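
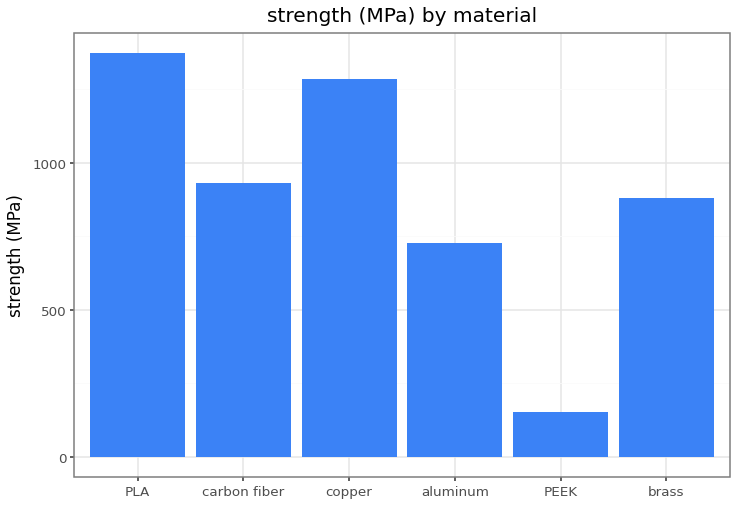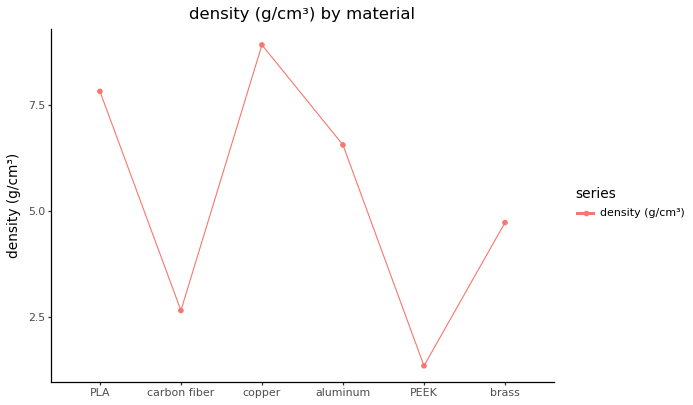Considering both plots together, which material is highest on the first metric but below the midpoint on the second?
carbon fiber

Chart 2 median density (g/cm³) ≈ 6; below-median materials: carbon fiber, PEEK, brass. Among those, carbon fiber has the highest strength (MPa) (≈ 1000).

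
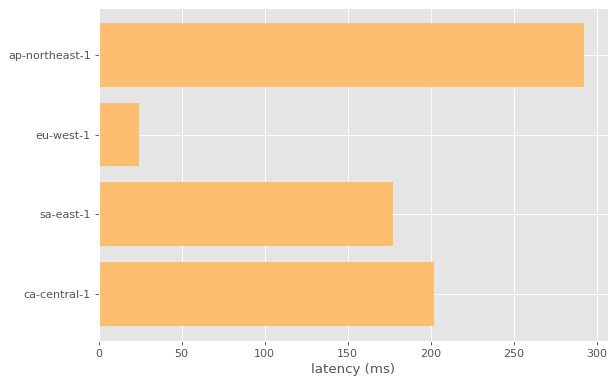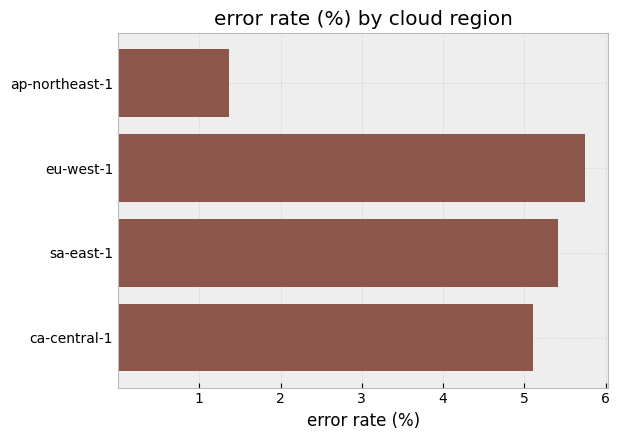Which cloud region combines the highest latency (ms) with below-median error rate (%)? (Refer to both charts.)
Chart 2 median error rate (%) ≈ 5; below-median cloud regions: ap-northeast-1, ca-central-1. Among those, ap-northeast-1 has the highest latency (ms) (≈ 300).

ap-northeast-1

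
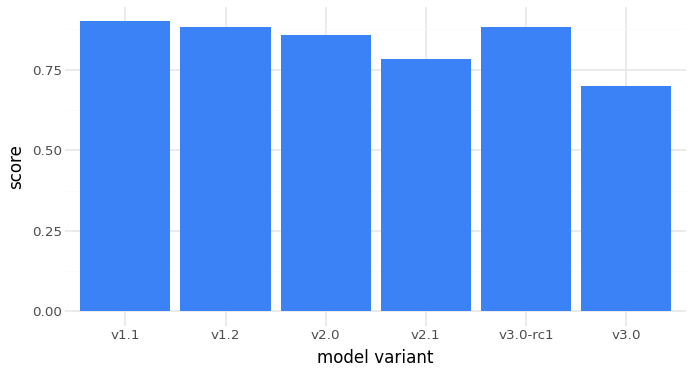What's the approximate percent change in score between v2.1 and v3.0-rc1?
≈ +12.5%

v2.1 ≈ 0.8, v3.0-rc1 ≈ 0.9; (0.9 − 0.8) / 0.8 ≈ +12.5%.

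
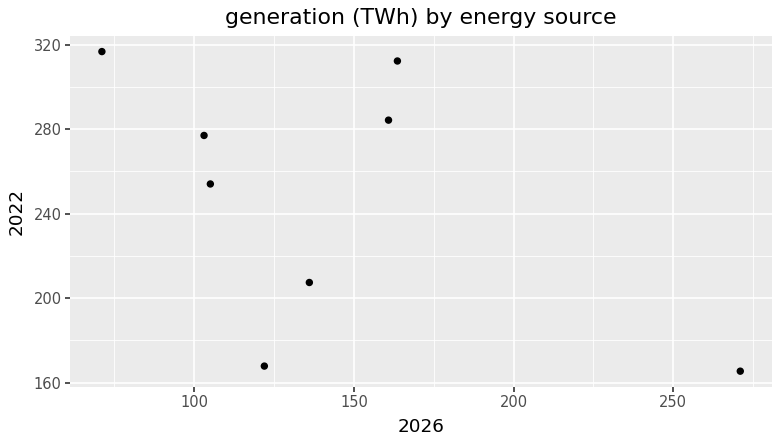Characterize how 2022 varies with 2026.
Points are negatively correlated; moderate (|r| ≈ 0.5).

negative, moderate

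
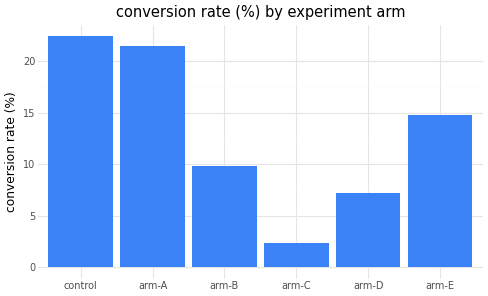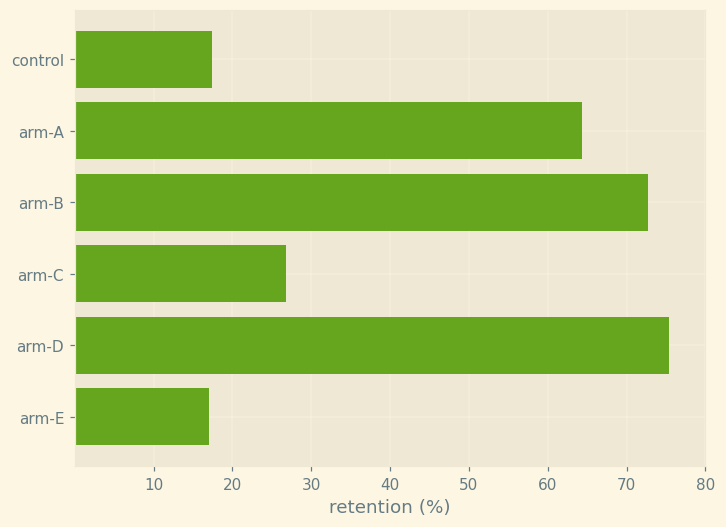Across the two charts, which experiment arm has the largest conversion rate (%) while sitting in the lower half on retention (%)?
control

Chart 2 median retention (%) ≈ 50; below-median experiment arms: control, arm-C, arm-E. Among those, control has the highest conversion rate (%) (≈ 20).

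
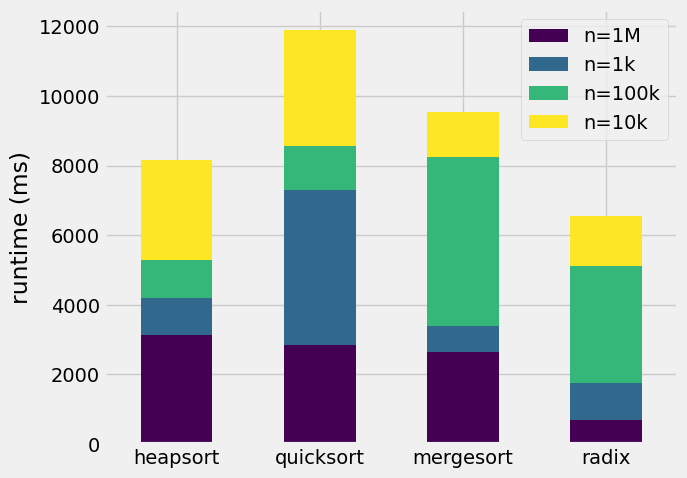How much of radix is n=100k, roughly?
n=100k top ≈ 5000, bottom ≈ 2000; segment ≈ 3000.

≈ 3000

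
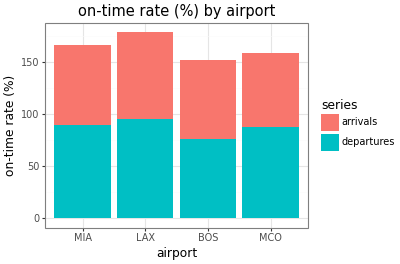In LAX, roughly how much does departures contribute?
≈ 100

departures top ≈ 100, bottom ≈ 0; segment ≈ 100.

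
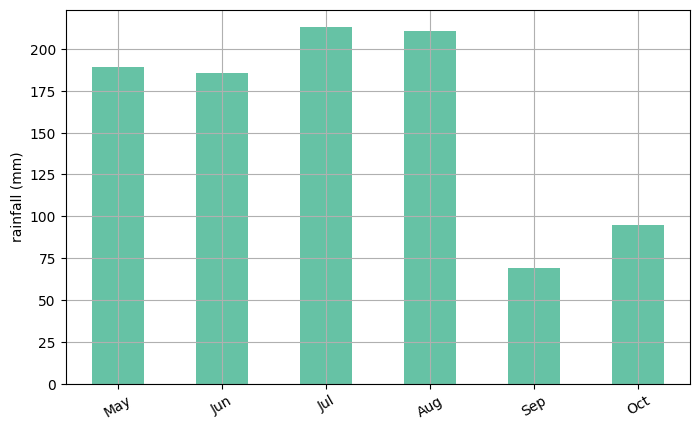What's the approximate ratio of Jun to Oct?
≈ 1.8×

Jun ≈ 180, Oct ≈ 100; 180/100 ≈ 1.8.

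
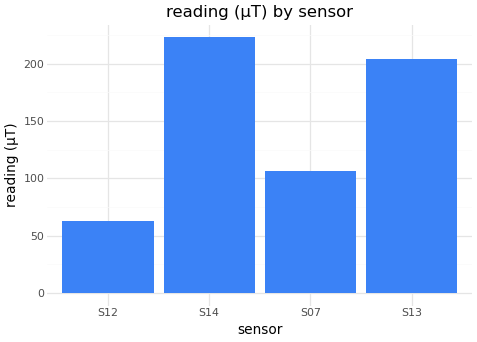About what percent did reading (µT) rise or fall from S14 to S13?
S14 ≈ 220, S13 ≈ 200; (200 − 220) / 220 ≈ -9.1%.

≈ -9.1%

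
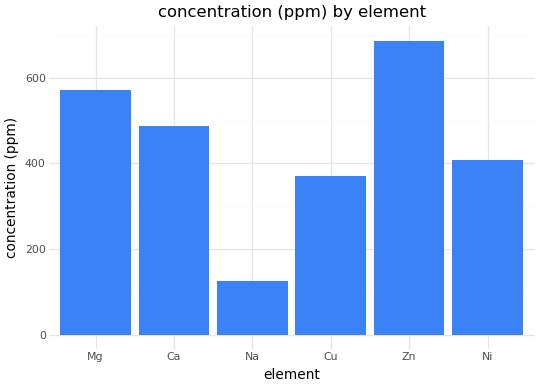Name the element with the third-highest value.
Top 4: Zn ≈ 700, Mg ≈ 600, Ca ≈ 500, Ni ≈ 400.

Ca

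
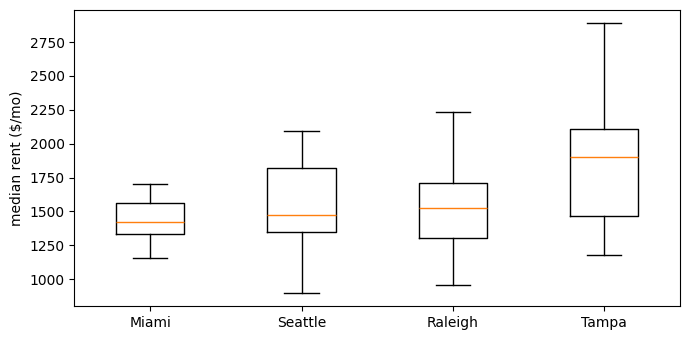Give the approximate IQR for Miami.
≈ 200

Q3 ≈ 1550, Q1 ≈ 1350; IQR ≈ 200.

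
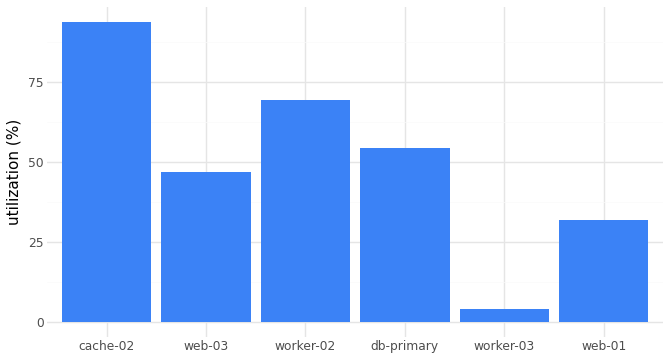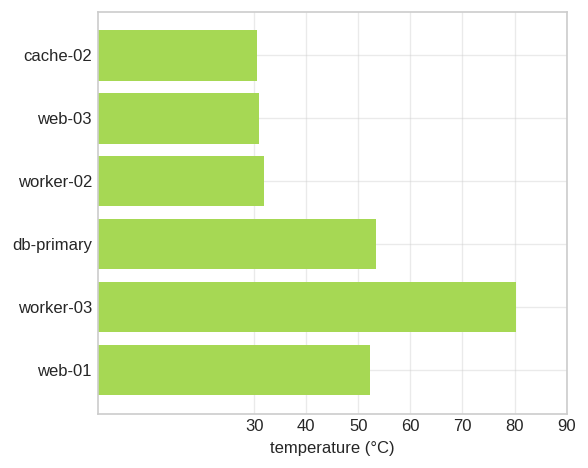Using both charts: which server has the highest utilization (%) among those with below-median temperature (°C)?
Chart 2 median temperature (°C) ≈ 40; below-median servers: cache-02, web-03, worker-02. Among those, cache-02 has the highest utilization (%) (≈ 90).

cache-02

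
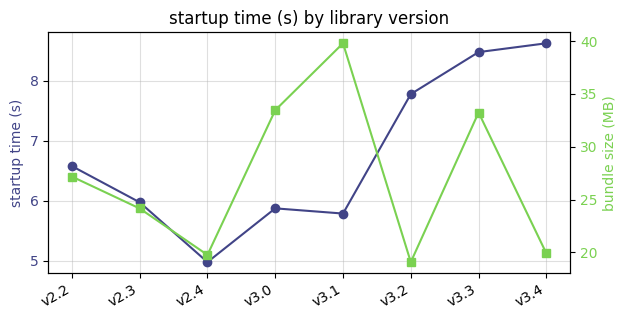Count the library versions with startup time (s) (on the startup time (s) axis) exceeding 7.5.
Above 7.5: v3.2, v3.3, v3.4.

3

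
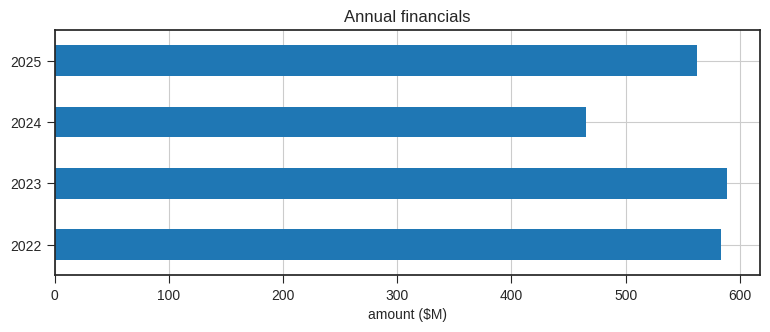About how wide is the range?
Max 2023 ≈ 600, min 2024 ≈ 450; range ≈ 150.

≈ 150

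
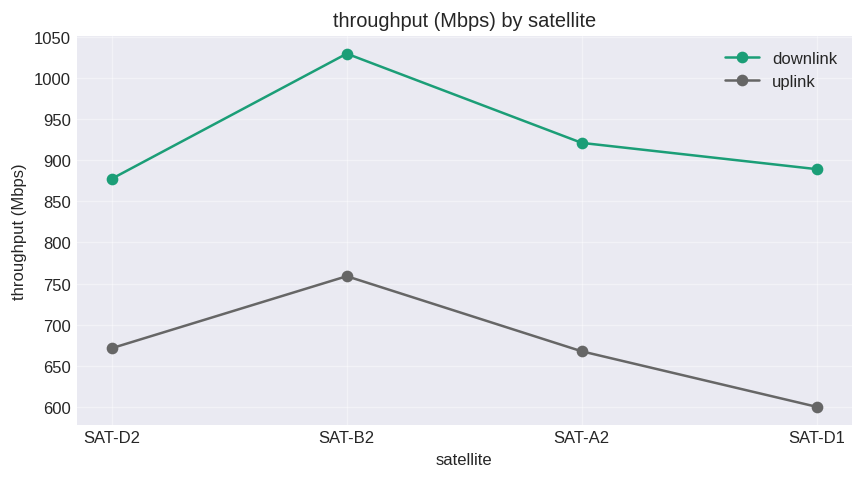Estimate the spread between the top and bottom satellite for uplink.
Max SAT-B2 ≈ 750, min SAT-D1 ≈ 600; range ≈ 150.

≈ 150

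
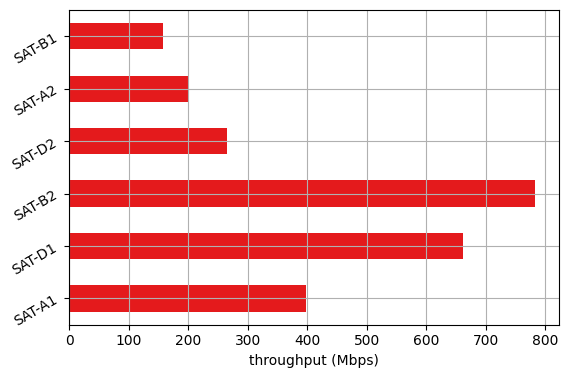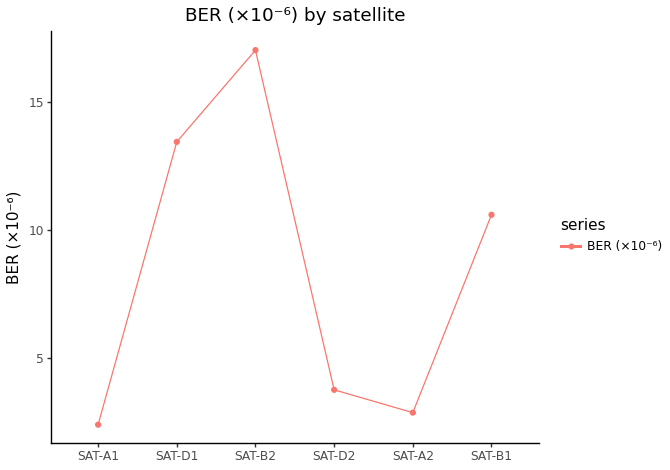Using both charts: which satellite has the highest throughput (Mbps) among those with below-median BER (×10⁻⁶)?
Chart 2 median BER (×10⁻⁶) ≈ 8; below-median satellites: SAT-A1, SAT-D2, SAT-A2. Among those, SAT-A1 has the highest throughput (Mbps) (≈ 400).

SAT-A1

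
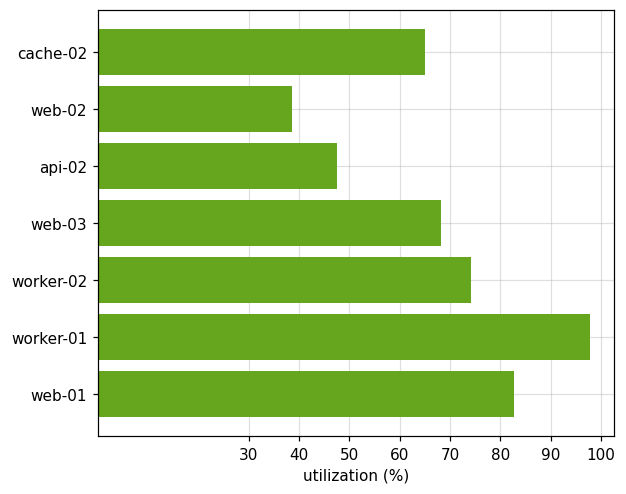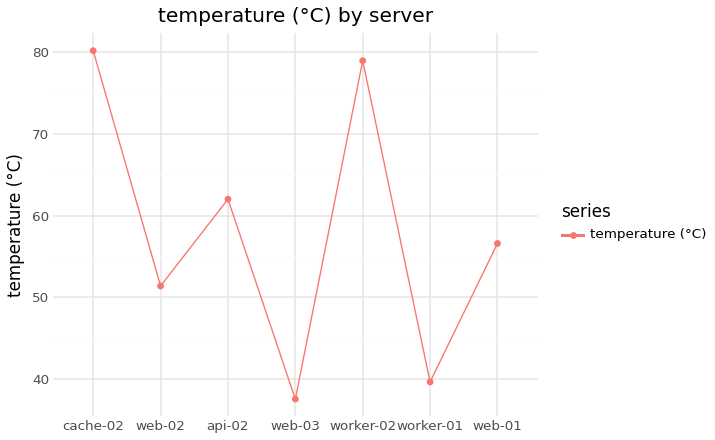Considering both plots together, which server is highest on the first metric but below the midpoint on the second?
worker-01

Chart 2 median temperature (°C) ≈ 60; below-median servers: web-02, web-03, worker-01. Among those, worker-01 has the highest utilization (%) (≈ 100).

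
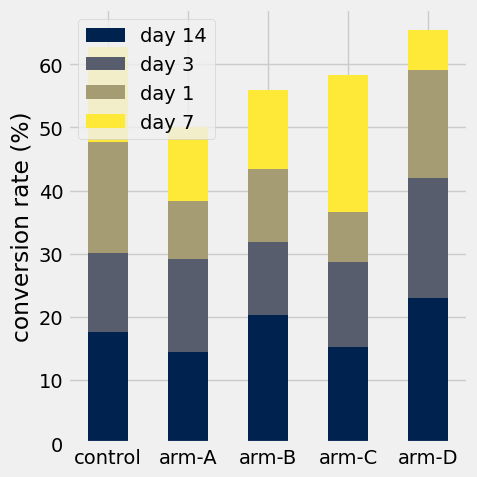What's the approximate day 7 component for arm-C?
day 7 top ≈ 60, bottom ≈ 40; segment ≈ 20.

≈ 20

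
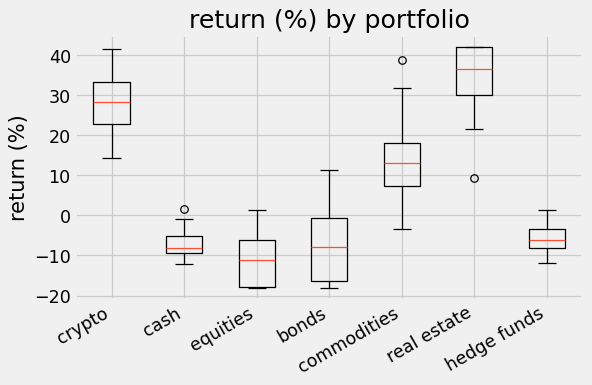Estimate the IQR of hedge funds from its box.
Q3 ≈ -5, Q1 ≈ -10; IQR ≈ 5.

≈ 5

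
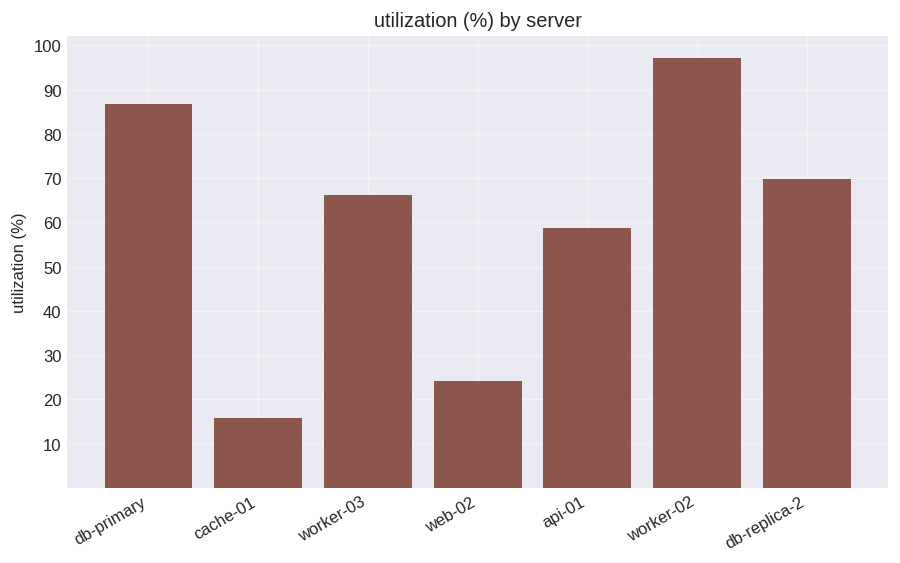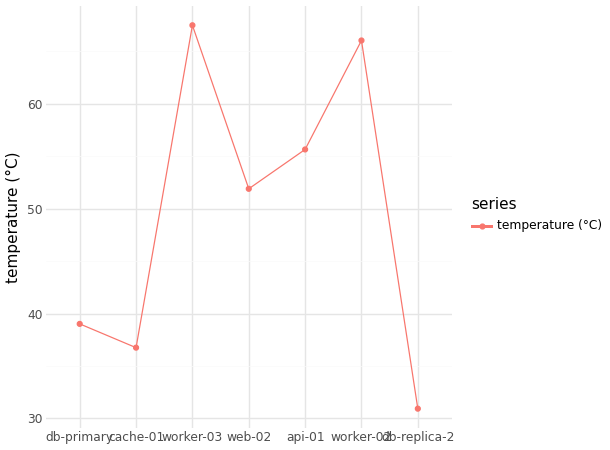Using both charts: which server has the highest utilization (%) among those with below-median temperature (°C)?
db-primary

Chart 2 median temperature (°C) ≈ 50; below-median servers: db-primary, cache-01, db-replica-2. Among those, db-primary has the highest utilization (%) (≈ 90).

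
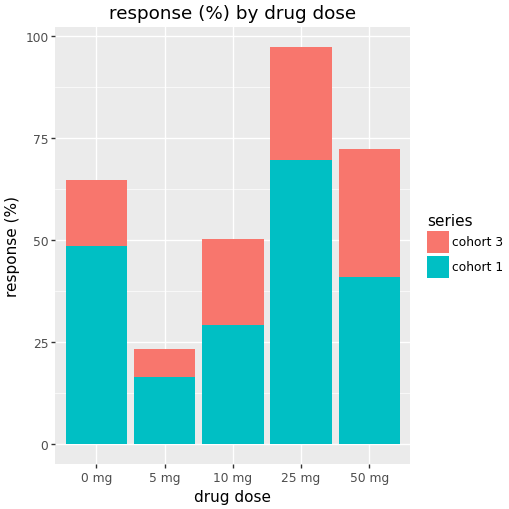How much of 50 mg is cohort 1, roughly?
≈ 40

cohort 1 top ≈ 40, bottom ≈ 0; segment ≈ 40.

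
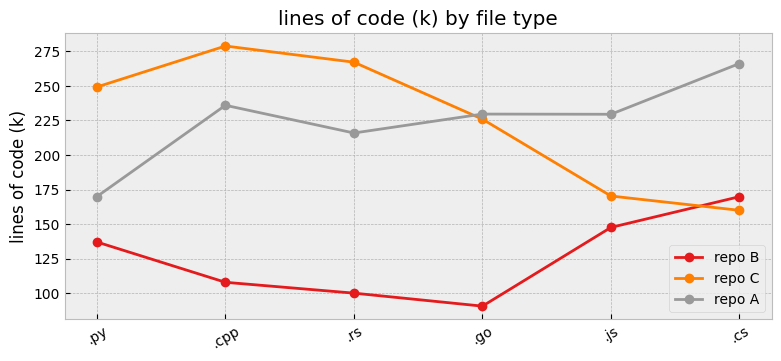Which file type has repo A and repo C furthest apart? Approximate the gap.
.cs: repo A ≈ 260, repo C ≈ 160 → gap ≈ 100. Next-largest (.py) is only ≈ 80.

.cs, ≈ 100 k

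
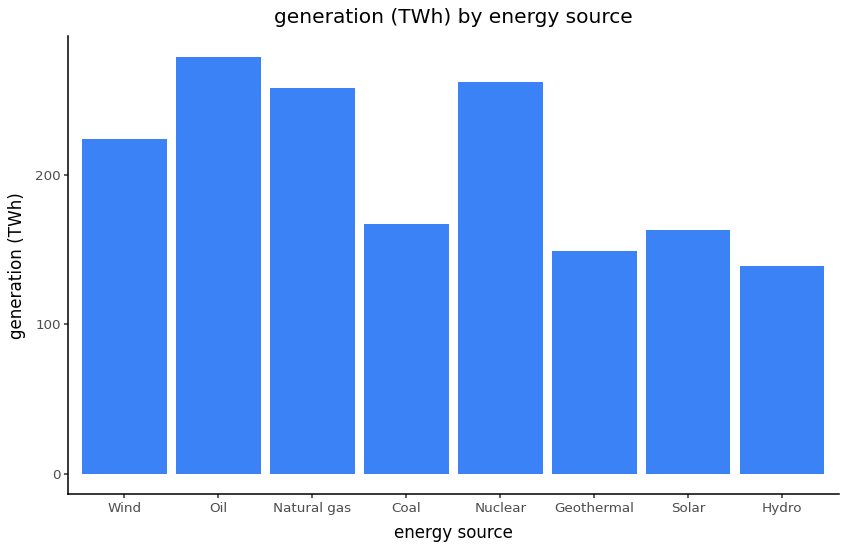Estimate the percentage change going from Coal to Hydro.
Coal ≈ 175, Hydro ≈ 150; (150 − 175) / 175 ≈ -14.3%.

≈ -14.3%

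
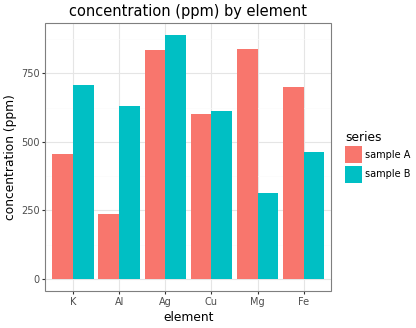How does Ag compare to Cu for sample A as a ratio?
Ag ≈ 800, Cu ≈ 600; 800/600 ≈ 1.33.

≈ 1.33×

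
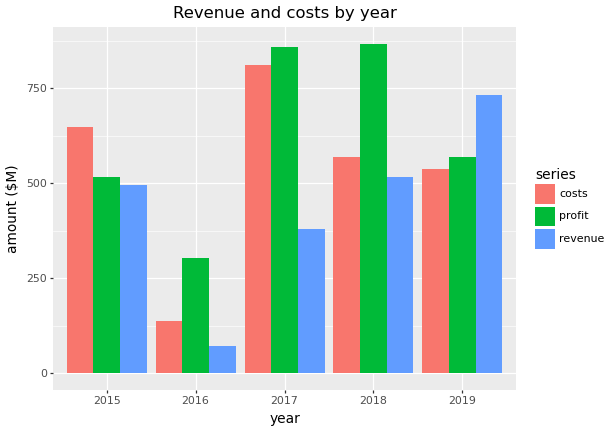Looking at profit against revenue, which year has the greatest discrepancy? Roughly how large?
2017: profit ≈ 900, revenue ≈ 400 → gap ≈ 500. Next-largest (2018) is only ≈ 400.

2017, ≈ 500 $M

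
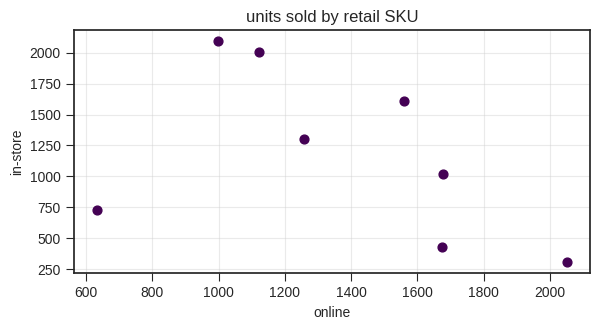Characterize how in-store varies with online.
Points are negatively correlated; moderate (|r| ≈ 0.5).

negative, moderate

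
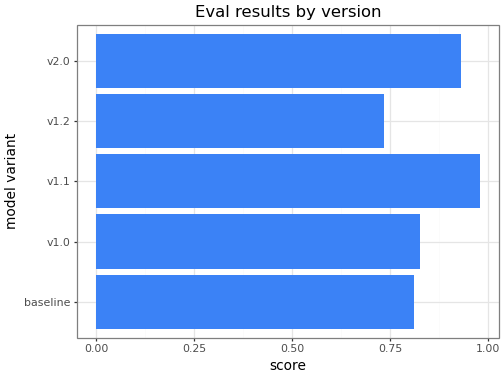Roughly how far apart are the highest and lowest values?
Max v1.1 ≈ 1.0, min v1.2 ≈ 0.7; range ≈ 0.3.

≈ 0.3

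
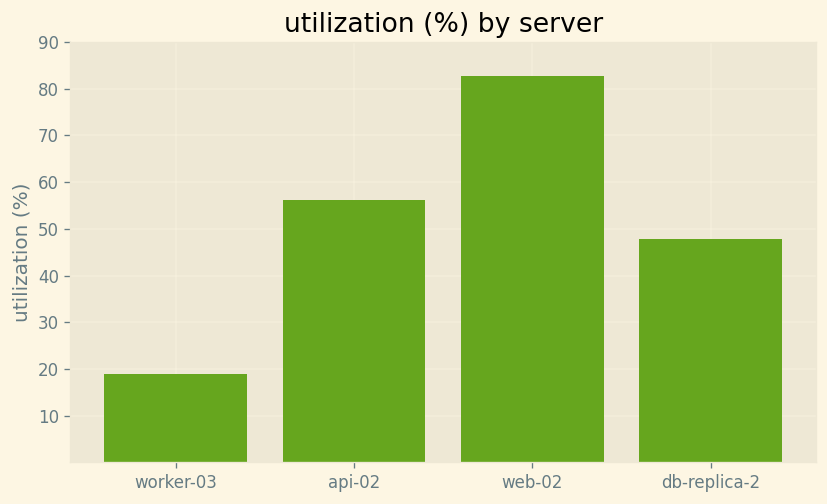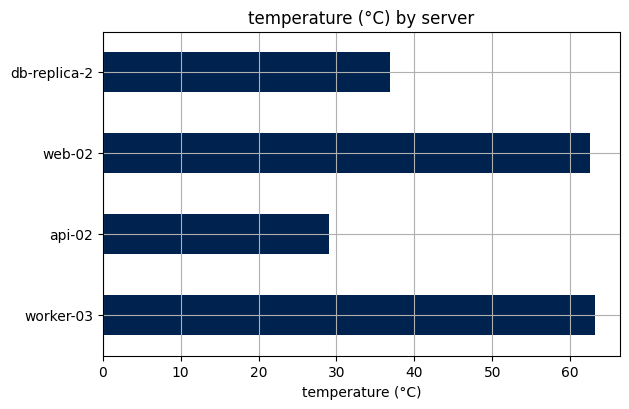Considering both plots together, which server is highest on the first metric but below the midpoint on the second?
Chart 2 median temperature (°C) ≈ 50; below-median servers: api-02, db-replica-2. Among those, api-02 has the highest utilization (%) (≈ 60).

api-02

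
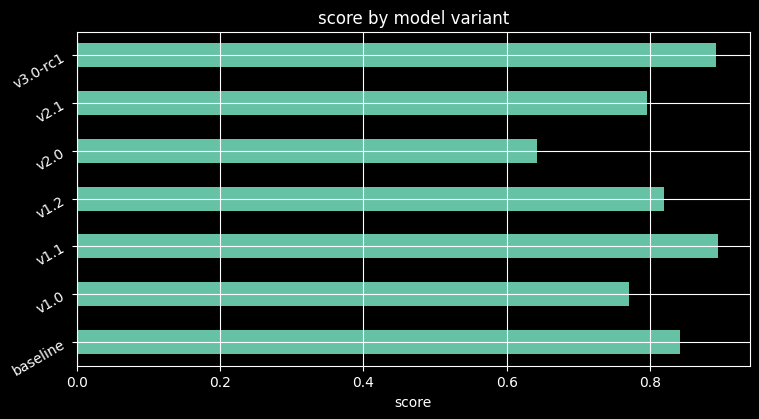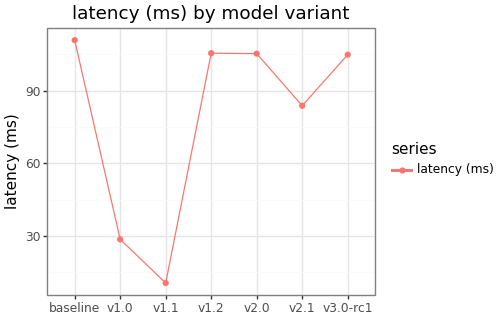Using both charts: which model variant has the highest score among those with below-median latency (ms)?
Chart 2 median latency (ms) ≈ 100; below-median model variants: v1.0, v1.1, v2.1. Among those, v1.1 has the highest score (≈ 0.9).

v1.1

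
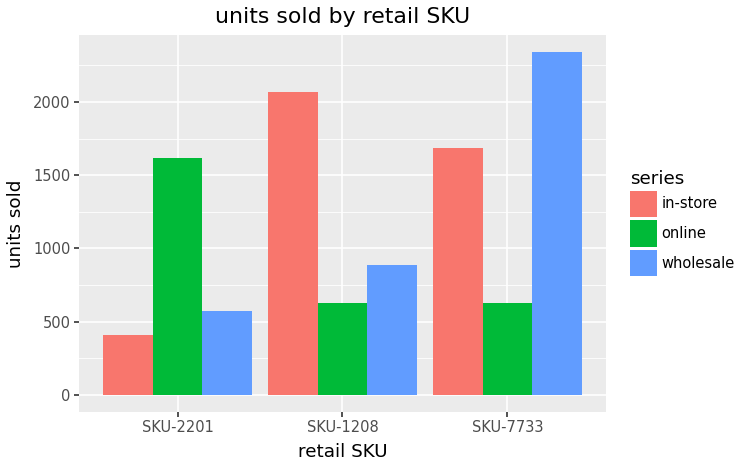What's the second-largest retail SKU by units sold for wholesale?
SKU-1208

Top 3 for wholesale: SKU-7733 ≈ 2400, SKU-1208 ≈ 800, SKU-2201 ≈ 600.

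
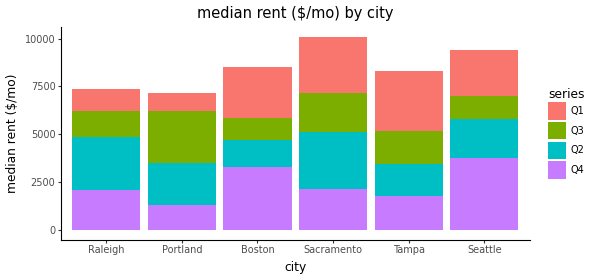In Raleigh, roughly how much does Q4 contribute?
≈ 2000

Q4 top ≈ 2000, bottom ≈ 0; segment ≈ 2000.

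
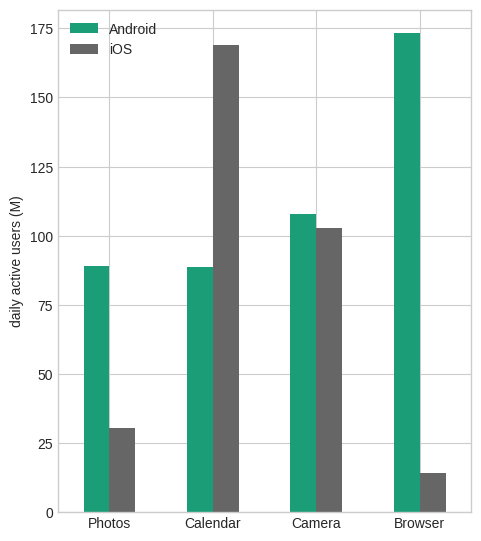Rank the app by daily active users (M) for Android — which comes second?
Top 3 for Android: Browser ≈ 180, Camera ≈ 100, Photos ≈ 80.

Camera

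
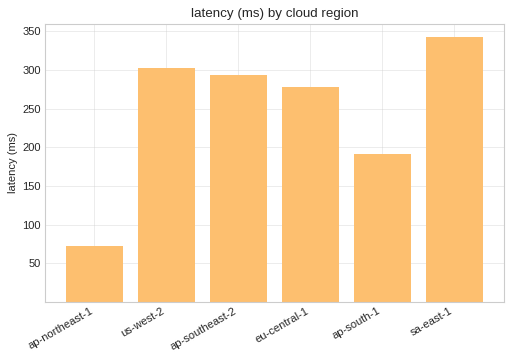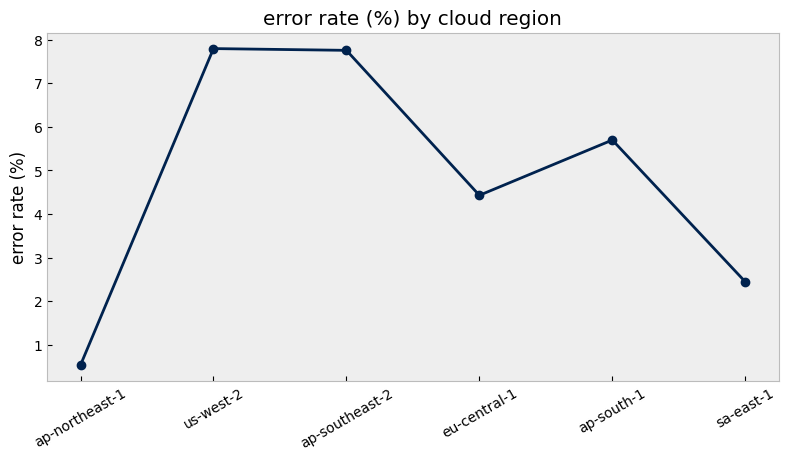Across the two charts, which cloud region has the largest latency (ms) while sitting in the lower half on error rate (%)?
sa-east-1

Chart 2 median error rate (%) ≈ 5; below-median cloud regions: ap-northeast-1, eu-central-1, sa-east-1. Among those, sa-east-1 has the highest latency (ms) (≈ 350).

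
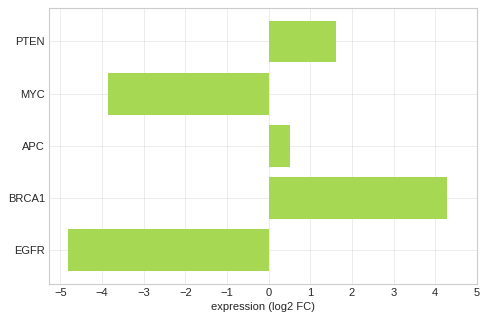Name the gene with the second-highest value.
PTEN

Top 3: BRCA1 ≈ 4, PTEN ≈ 2, APC ≈ 1.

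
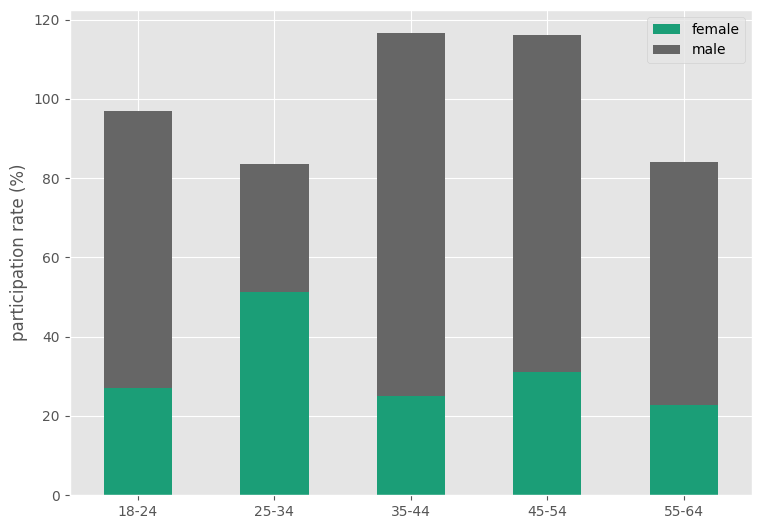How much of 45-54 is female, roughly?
female top ≈ 30, bottom ≈ 0; segment ≈ 30.

≈ 30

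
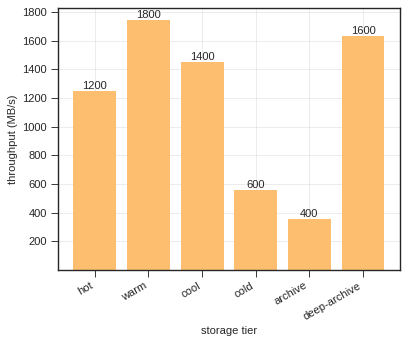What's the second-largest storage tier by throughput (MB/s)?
Top 3: warm ≈ 1800, deep-archive ≈ 1600, cool ≈ 1400.

deep-archive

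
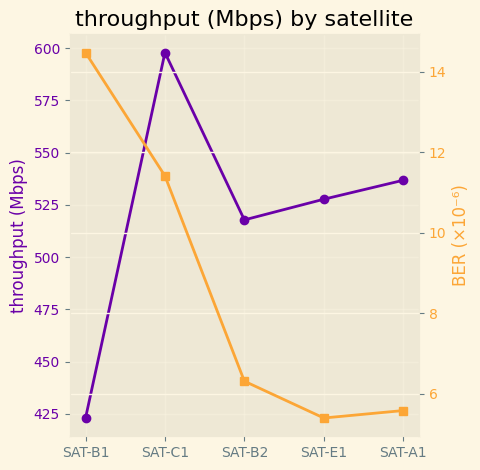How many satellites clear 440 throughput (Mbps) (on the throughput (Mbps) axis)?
4

Above 440: SAT-C1, SAT-B2, SAT-E1, SAT-A1.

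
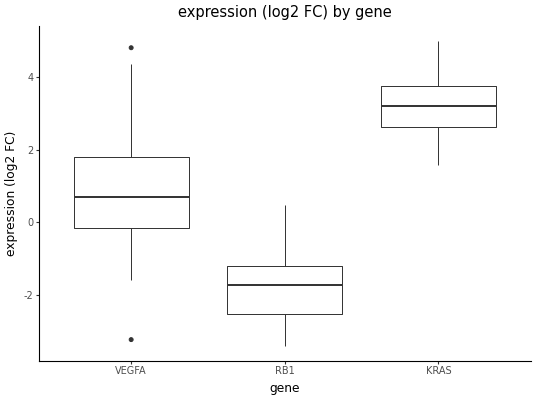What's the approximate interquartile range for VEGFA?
Q3 ≈ 2.0, Q1 ≈ 0.0; IQR ≈ 2.0.

≈ 2.0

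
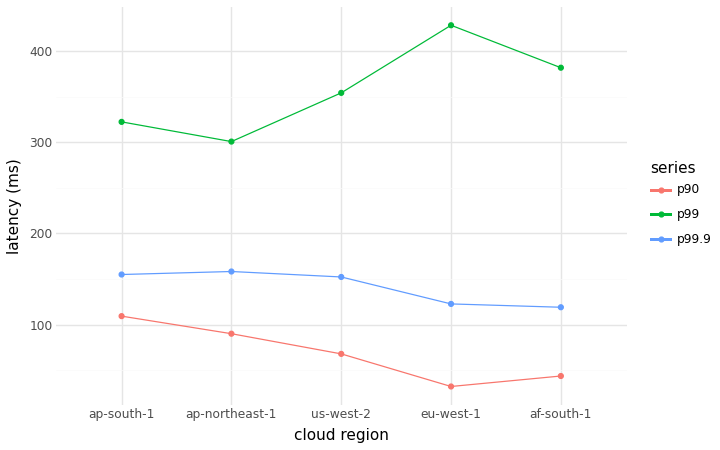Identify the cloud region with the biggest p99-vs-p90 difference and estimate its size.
eu-west-1, ≈ 400 ms

eu-west-1: p99 ≈ 450, p90 ≈ 50 → gap ≈ 400. Next-largest (af-south-1) is only ≈ 350.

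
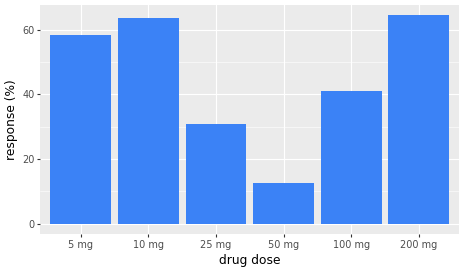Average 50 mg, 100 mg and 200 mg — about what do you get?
(10 + 40 + 60) / 3 ≈ 37.

≈ 37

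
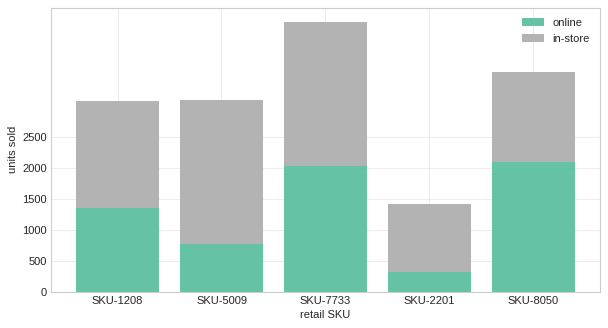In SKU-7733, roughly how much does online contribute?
online top ≈ 2000, bottom ≈ 0; segment ≈ 2000.

≈ 2000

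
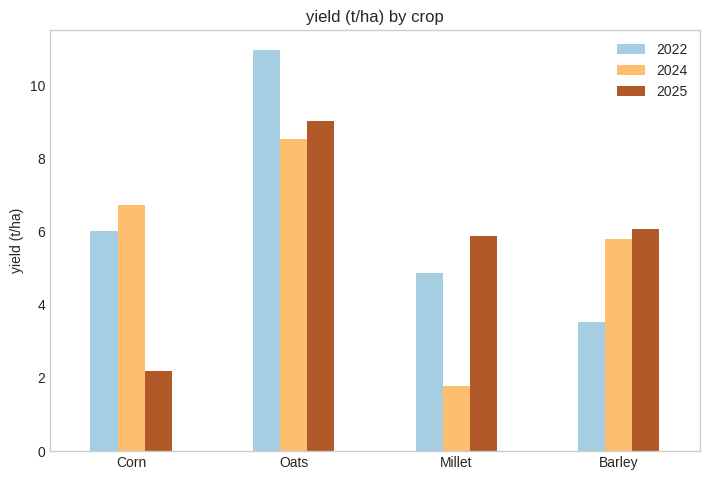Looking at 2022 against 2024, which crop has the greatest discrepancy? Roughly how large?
Millet: 2022 ≈ 5, 2024 ≈ 2 → gap ≈ 3. Next-largest (Oats) is only ≈ 2.

Millet, ≈ 3 t/ha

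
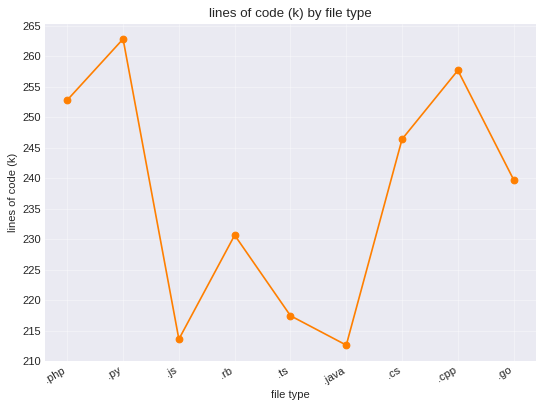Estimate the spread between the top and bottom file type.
Max .py ≈ 265, min .java ≈ 215; range ≈ 50.

≈ 50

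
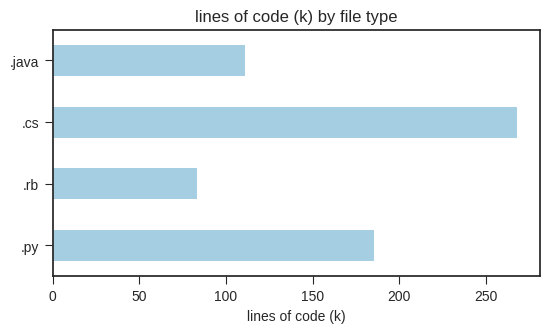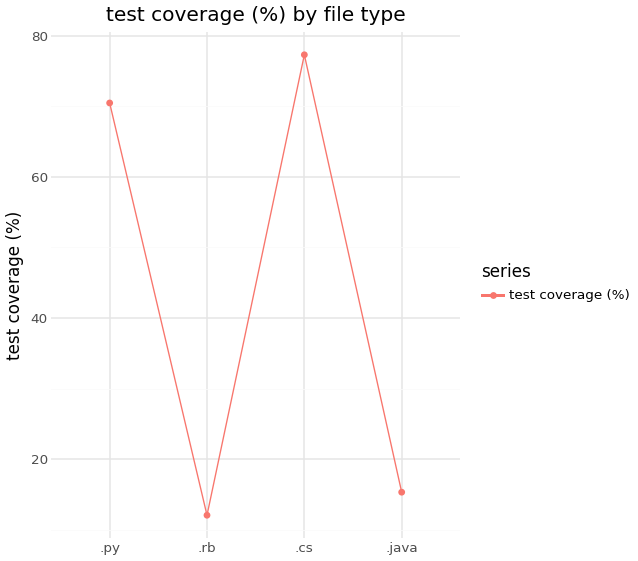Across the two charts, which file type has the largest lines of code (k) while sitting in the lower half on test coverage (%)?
.java

Chart 2 median test coverage (%) ≈ 40; below-median file types: .rb, .java. Among those, .java has the highest lines of code (k) (≈ 100).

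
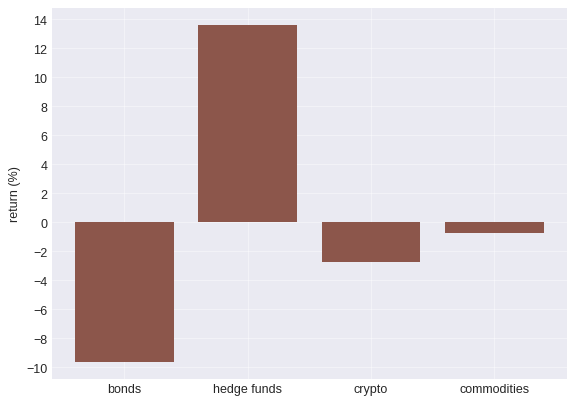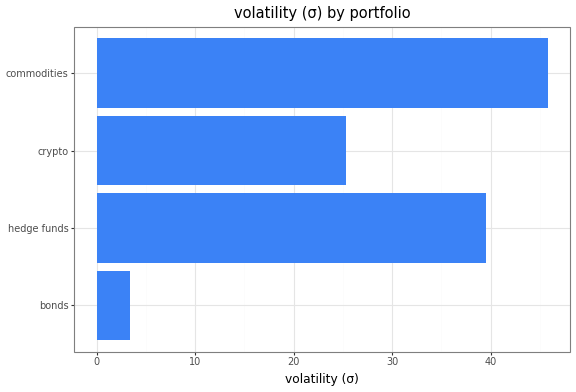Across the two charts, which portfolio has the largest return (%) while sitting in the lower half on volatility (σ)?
crypto

Chart 2 median volatility (σ) ≈ 30; below-median portfolios: bonds, crypto. Among those, crypto has the highest return (%) (≈ -2).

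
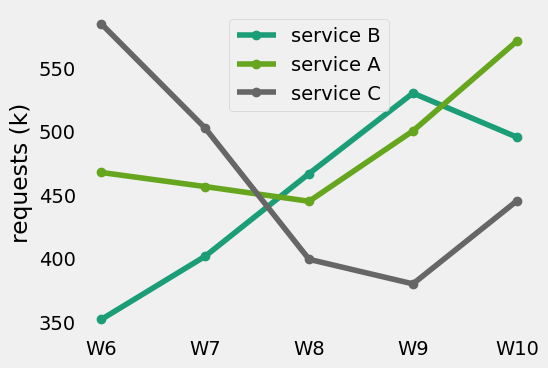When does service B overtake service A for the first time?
W8

W7: service B ≈ 400 vs service A ≈ 460 (not yet); W8: service B ≈ 460 vs service A ≈ 440 (first crossover).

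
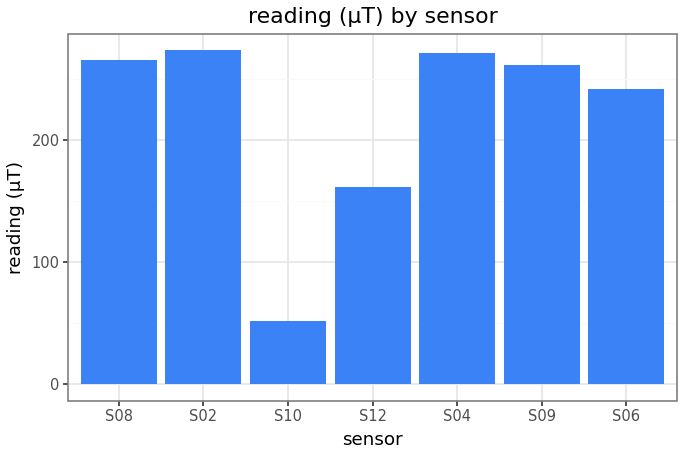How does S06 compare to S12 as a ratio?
≈ 1.67×

S06 ≈ 250, S12 ≈ 150; 250/150 ≈ 1.67.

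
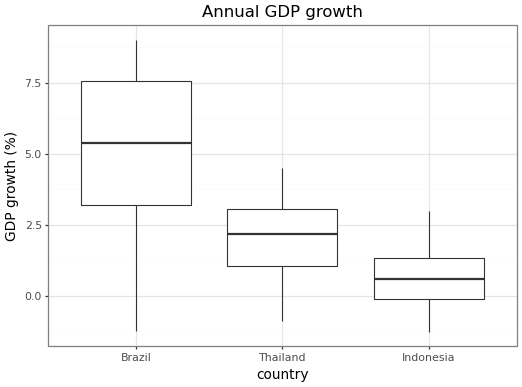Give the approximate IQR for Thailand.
Q3 ≈ 3.0, Q1 ≈ 1.0; IQR ≈ 2.0.

≈ 2.0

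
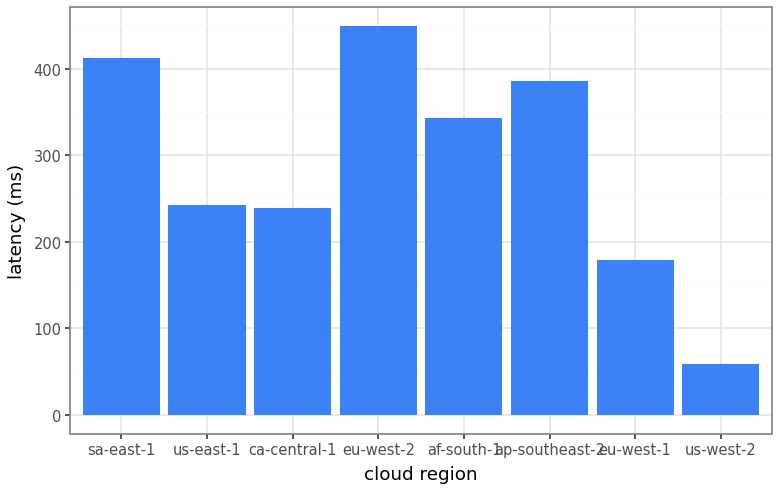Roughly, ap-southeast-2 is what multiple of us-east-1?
ap-southeast-2 ≈ 400, us-east-1 ≈ 250; 400/250 ≈ 1.6.

≈ 1.6×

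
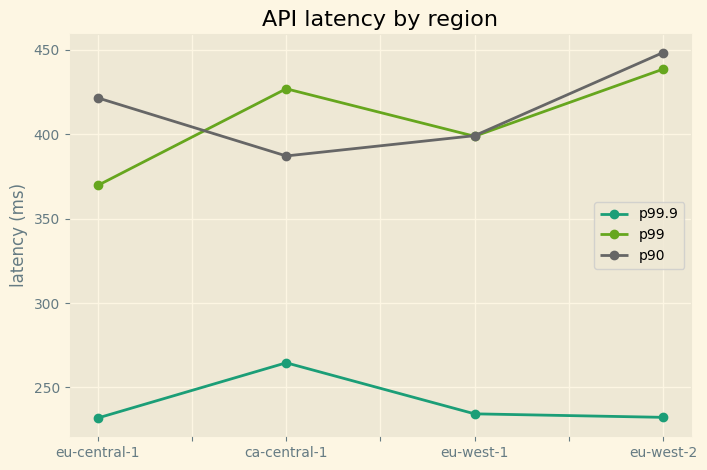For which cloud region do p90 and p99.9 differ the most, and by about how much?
eu-west-2: p90 ≈ 440, p99.9 ≈ 240 → gap ≈ 200. Next-largest (eu-central-1) is only ≈ 180.

eu-west-2, ≈ 200 ms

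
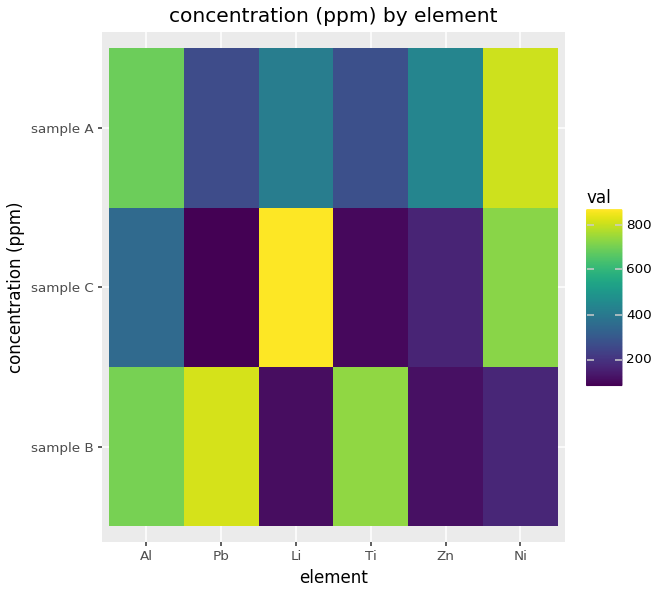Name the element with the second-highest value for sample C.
Top 3 for sample C: Li ≈ 900, Ni ≈ 700, Al ≈ 400.

Ni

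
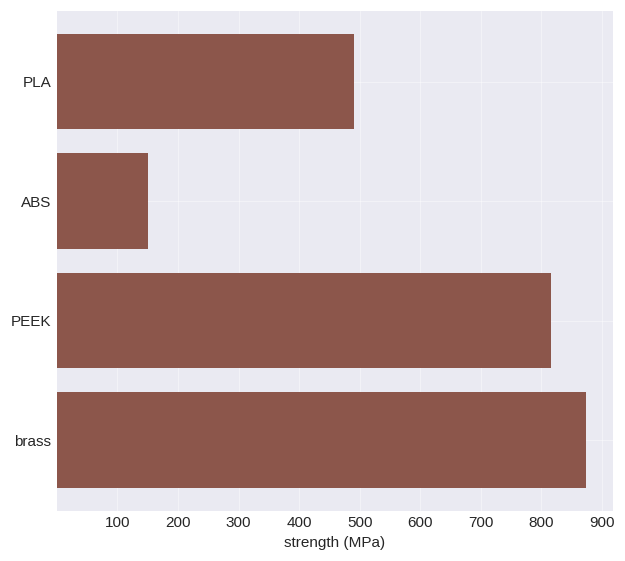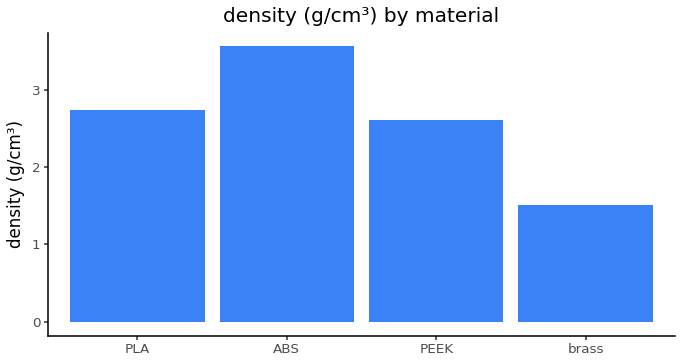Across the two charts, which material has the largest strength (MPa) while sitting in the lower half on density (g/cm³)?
Chart 2 median density (g/cm³) ≈ 2.5; below-median materials: PEEK, brass. Among those, brass has the highest strength (MPa) (≈ 900).

brass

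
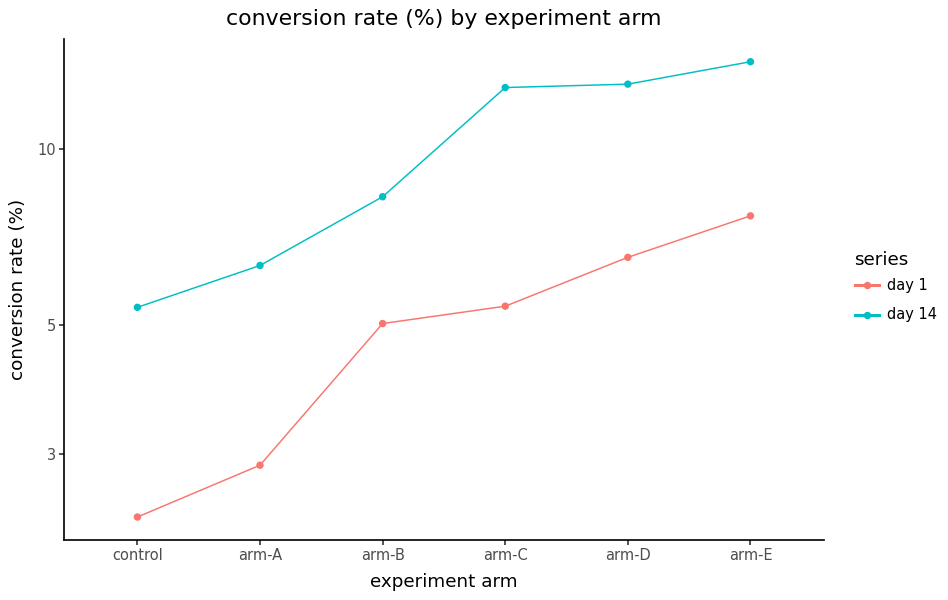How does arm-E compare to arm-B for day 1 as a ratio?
≈ 1.6×

arm-E ≈ 8, arm-B ≈ 5; 8/5 ≈ 1.6.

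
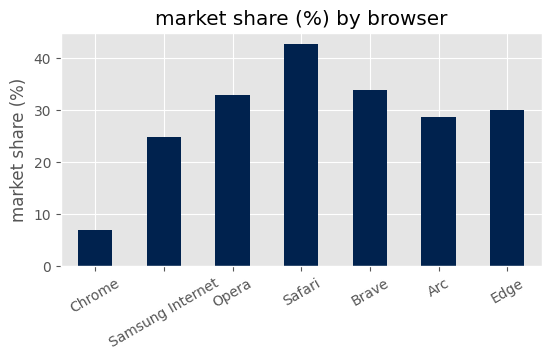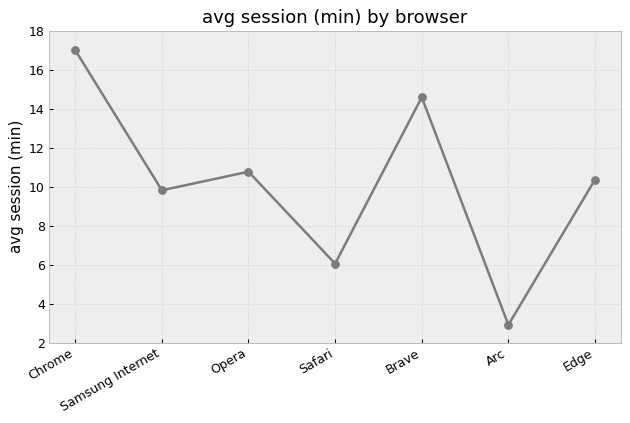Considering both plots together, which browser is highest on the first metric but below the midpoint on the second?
Chart 2 median avg session (min) ≈ 10; below-median browsers: Samsung Internet, Safari, Arc. Among those, Safari has the highest market share (%) (≈ 45).

Safari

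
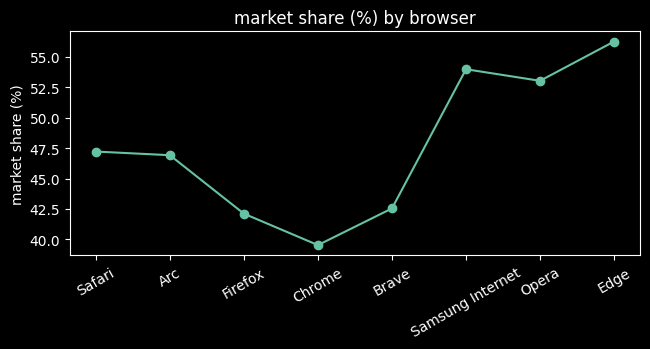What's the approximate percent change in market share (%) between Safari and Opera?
Safari ≈ 48, Opera ≈ 54; (54 − 48) / 48 ≈ +12.5%.

≈ +12.5%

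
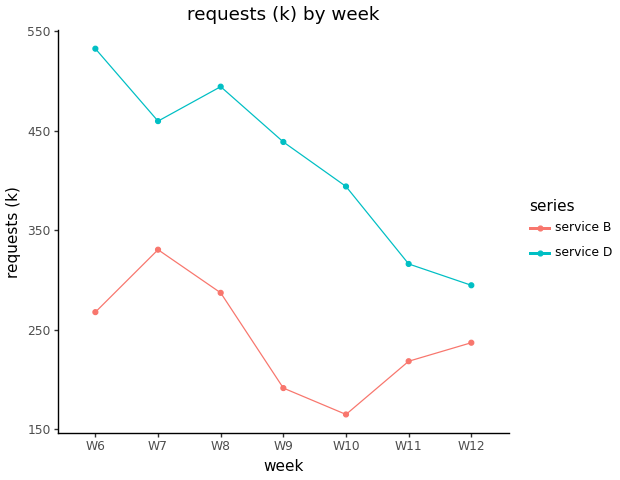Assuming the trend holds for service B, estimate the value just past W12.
Last three: 150, 200, 250 → slope ≈ 50/step → next ≈ 300.

≈ 300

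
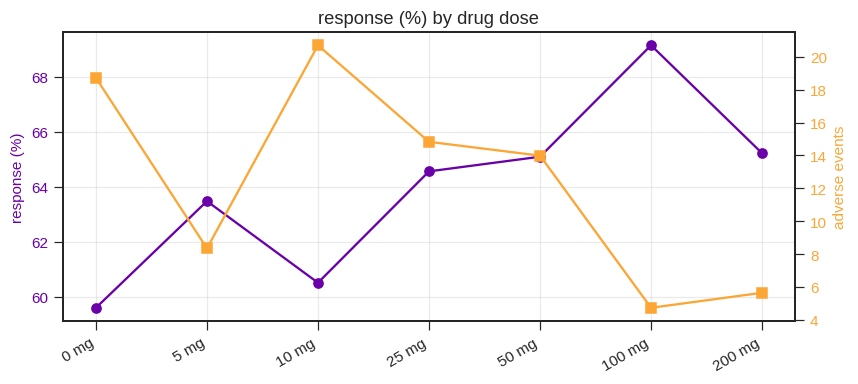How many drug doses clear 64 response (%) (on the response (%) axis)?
Above 64: 25 mg, 50 mg, 100 mg, 200 mg.

4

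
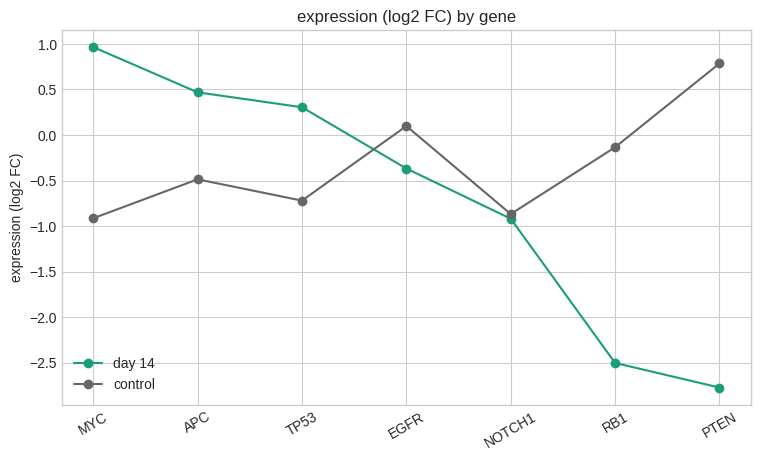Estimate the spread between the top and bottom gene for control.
Max PTEN ≈ 1.0, min MYC ≈ -1.0; range ≈ 2.0.

≈ 2.0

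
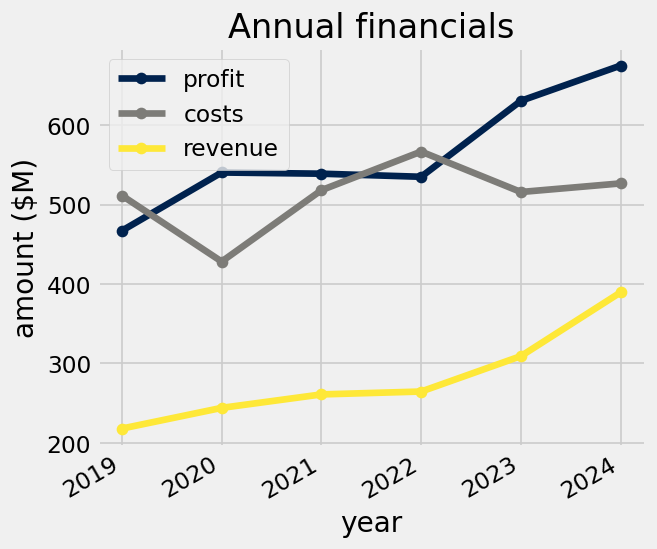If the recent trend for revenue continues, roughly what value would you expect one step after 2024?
≈ 475

Last three: 250, 300, 400 → slope ≈ 75/step → next ≈ 475.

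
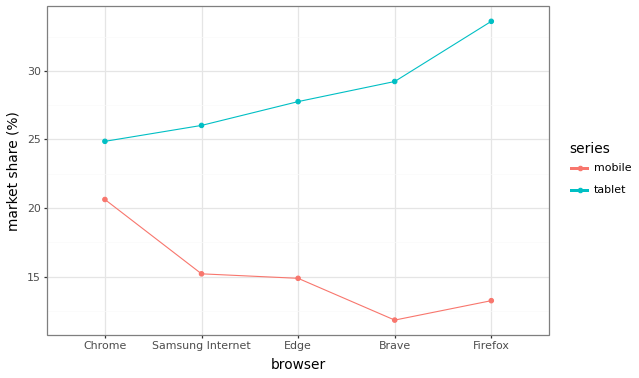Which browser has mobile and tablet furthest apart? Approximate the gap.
Firefox: mobile ≈ 14, tablet ≈ 34 → gap ≈ 20. Next-largest (Brave) is only ≈ 18.

Firefox, ≈ 20 %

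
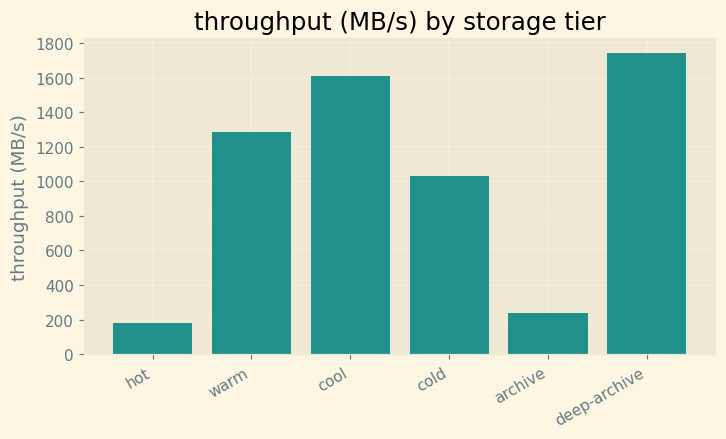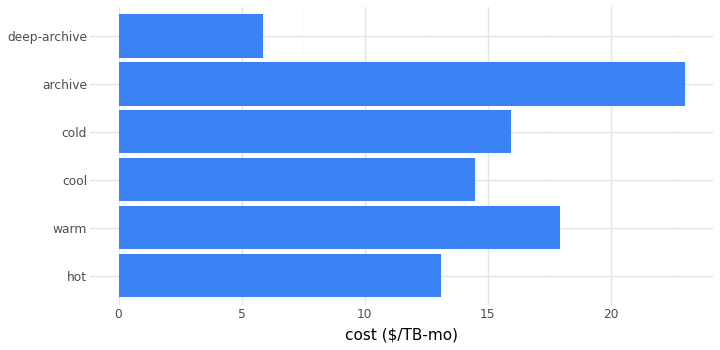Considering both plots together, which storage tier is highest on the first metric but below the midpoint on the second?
deep-archive

Chart 2 median cost ($/TB-mo) ≈ 15; below-median storage tiers: hot, cool, deep-archive. Among those, deep-archive has the highest throughput (MB/s) (≈ 1800).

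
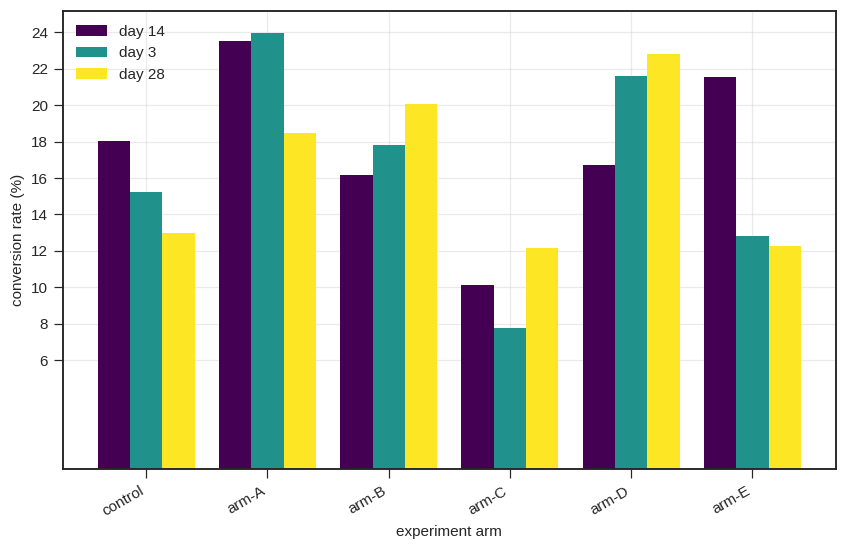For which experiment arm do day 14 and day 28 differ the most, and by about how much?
arm-E: day 14 ≈ 22, day 28 ≈ 12 → gap ≈ 10. Next-largest (arm-D) is only ≈ 6.

arm-E, ≈ 10 %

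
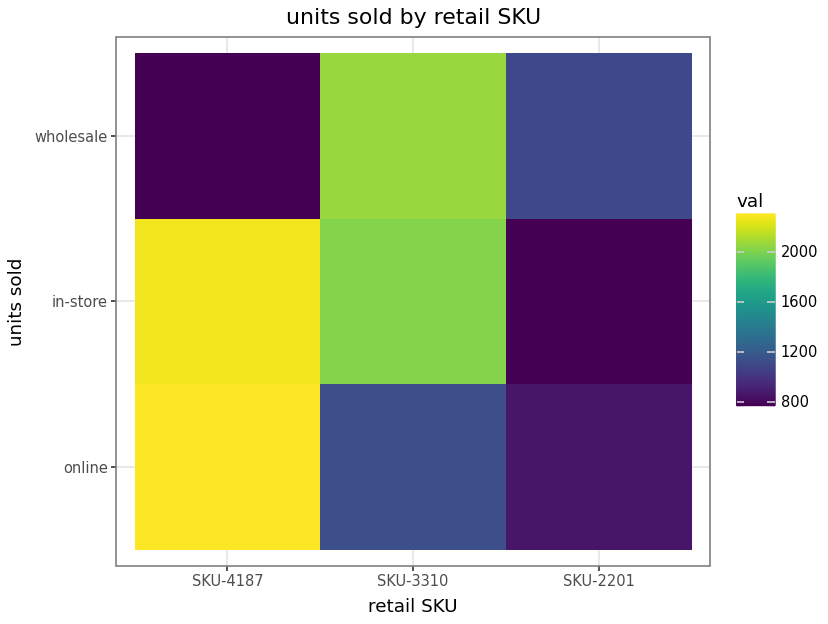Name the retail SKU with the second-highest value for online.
Top 3 for online: SKU-4187 ≈ 2400, SKU-3310 ≈ 1200, SKU-2201 ≈ 800.

SKU-3310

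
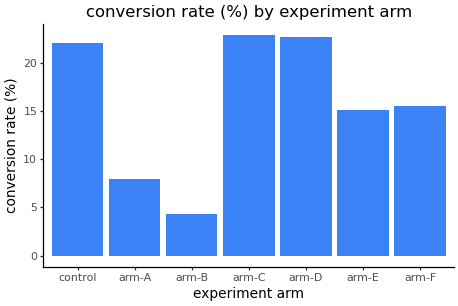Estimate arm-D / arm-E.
arm-D ≈ 22, arm-E ≈ 16; 22/16 ≈ 1.38.

≈ 1.38×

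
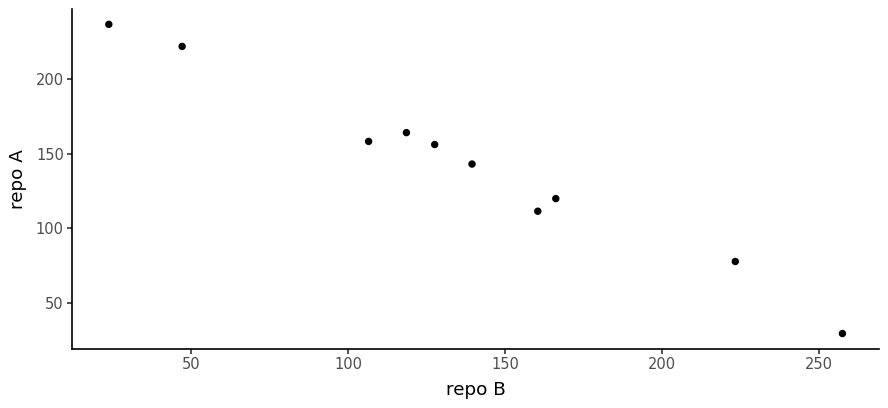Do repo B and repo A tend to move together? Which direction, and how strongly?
negative, strong

Points are negatively correlated; strong (|r| ≈ 1.0).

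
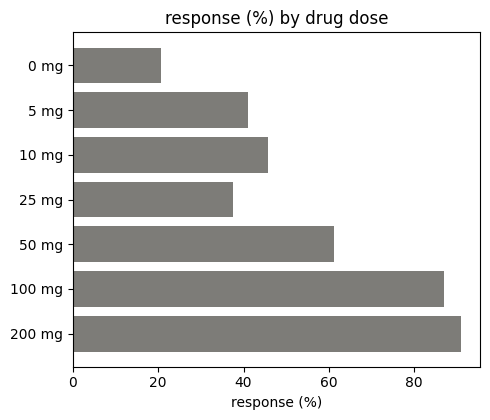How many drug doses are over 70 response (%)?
2

Above 70: 100 mg, 200 mg.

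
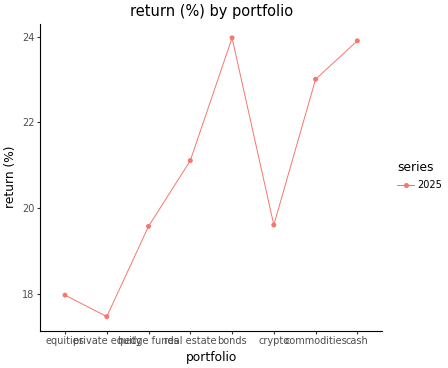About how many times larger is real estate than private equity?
real estate ≈ 21, private equity ≈ 17; 21/17 ≈ 1.24.

≈ 1.24×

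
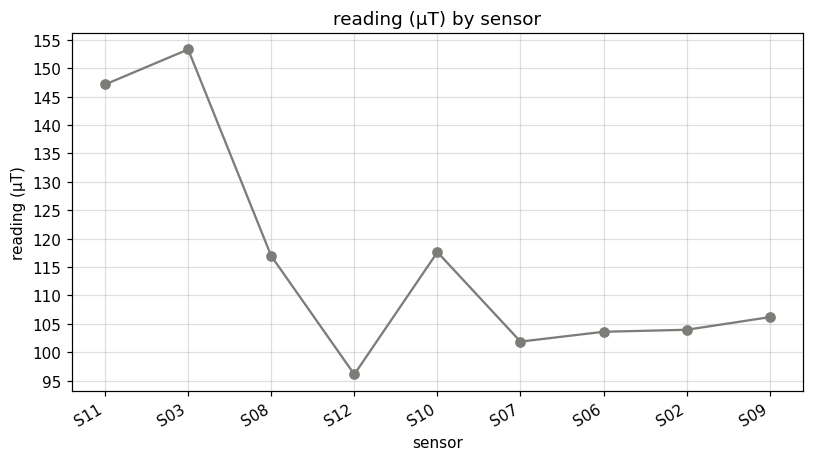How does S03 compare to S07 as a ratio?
≈ 1.55×

S03 ≈ 155, S07 ≈ 100; 155/100 ≈ 1.55.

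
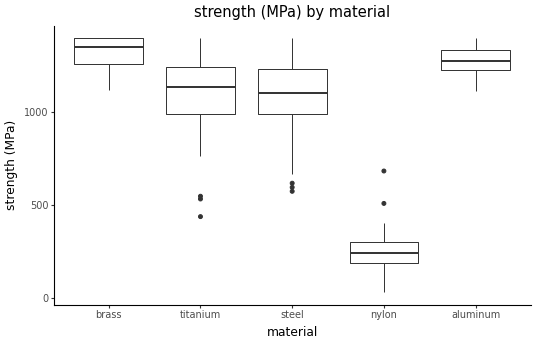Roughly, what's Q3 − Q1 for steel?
Q3 ≈ 1200, Q1 ≈ 1000; IQR ≈ 200.

≈ 200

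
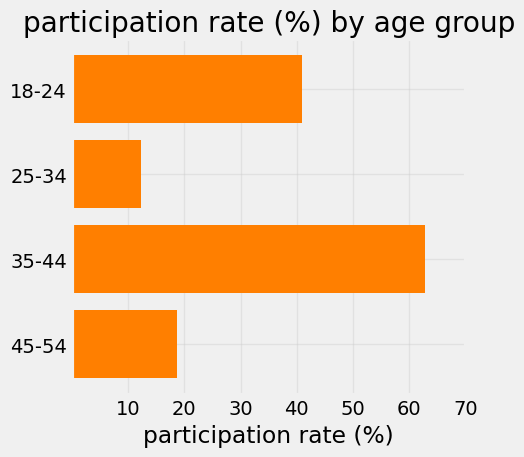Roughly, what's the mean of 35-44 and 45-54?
≈ 40

(60 + 20) / 2 ≈ 40.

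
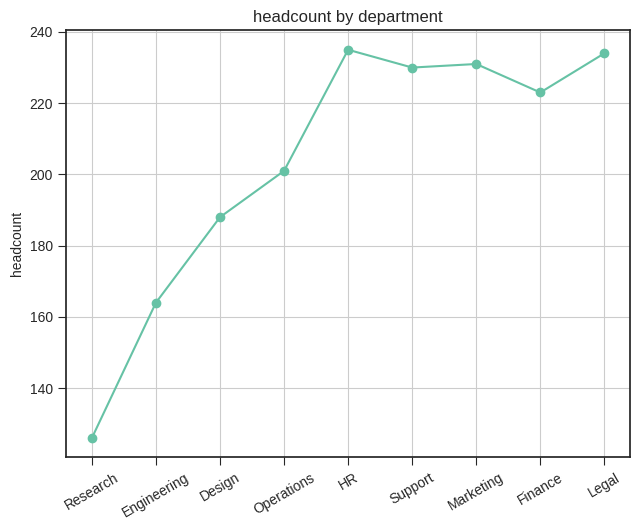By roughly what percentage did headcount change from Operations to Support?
≈ +15%

Operations ≈ 200, Support ≈ 230; (230 − 200) / 200 ≈ +15%.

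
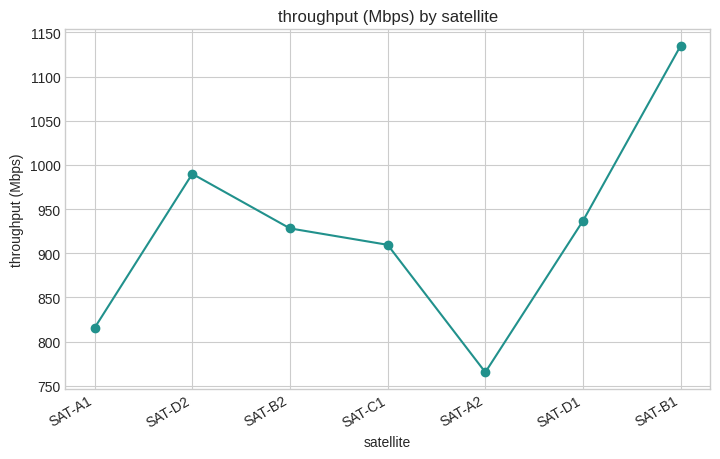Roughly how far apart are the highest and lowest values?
Max SAT-B1 ≈ 1150, min SAT-A2 ≈ 750; range ≈ 400.

≈ 400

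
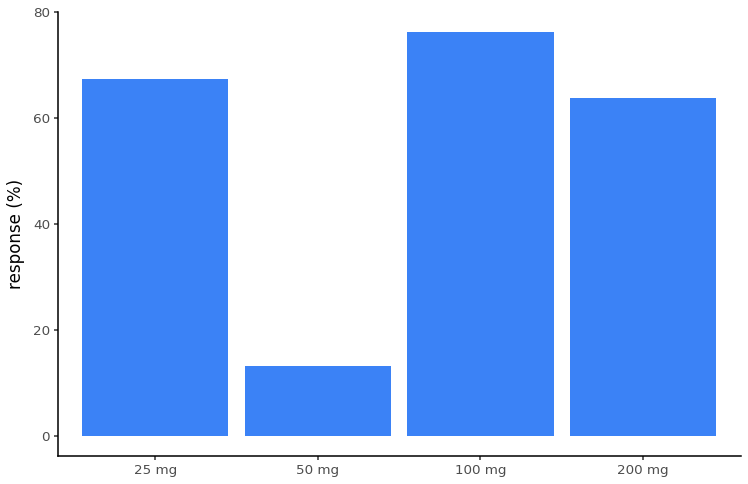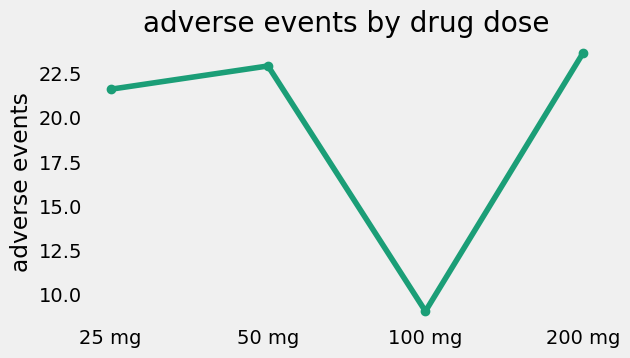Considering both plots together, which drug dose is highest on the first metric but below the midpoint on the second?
100 mg

Chart 2 median adverse events ≈ 20; below-median drug doses: 25 mg, 100 mg. Among those, 100 mg has the highest response (%) (≈ 80).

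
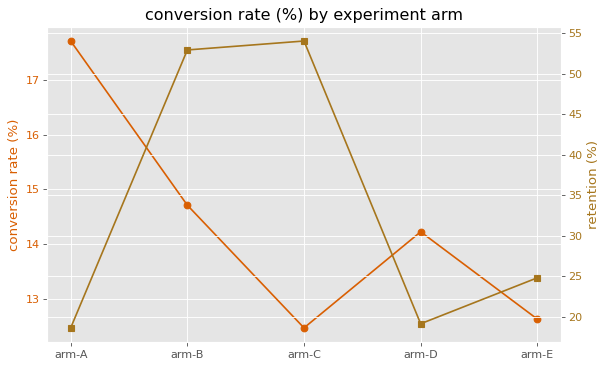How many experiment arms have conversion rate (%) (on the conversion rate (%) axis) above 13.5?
3

Above 13.5: arm-A, arm-B, arm-D.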